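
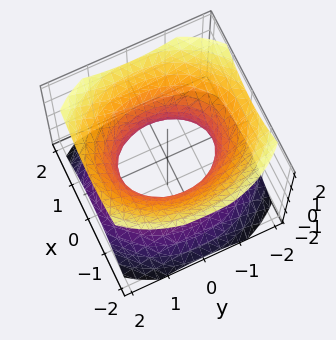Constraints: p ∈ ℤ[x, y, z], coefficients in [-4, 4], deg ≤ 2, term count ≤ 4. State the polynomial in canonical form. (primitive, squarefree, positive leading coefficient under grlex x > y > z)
3*x^2 + 2*y^2 - 3*z^2 - 3

First, deg p = 2.
Next, symmetries: the x ↦ −x reflection is a symmetry, so x appears only in even powers; it's symmetric under z → −z, forcing even powers of z; the y ↦ −y reflection is a symmetry, so y appears only in even powers.
Then, checking where it meets the axes: no z-intercept at any integer in the box; the x-axis gridline crossings are at x ∈ {-1, 1}.
Finally, fitting integer coefficients to these (and the overall shape) gives p.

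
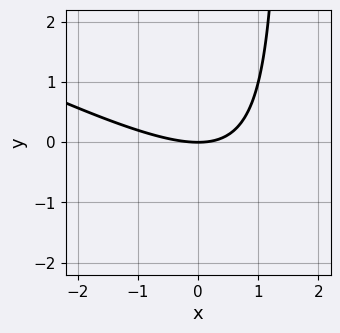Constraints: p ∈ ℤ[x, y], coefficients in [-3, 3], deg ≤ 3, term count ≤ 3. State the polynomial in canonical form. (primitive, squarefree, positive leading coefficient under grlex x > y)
x^2 + 2*x*y - 3*y

The degree is 2 — the shape is more complex than any degree-1 curve.
Reading off the gridlines: it meets the x-axis at x = 0 (among the integer gridlines); one y-axis crossing is at y = 0.
Matching integer coefficients to the picture gives p.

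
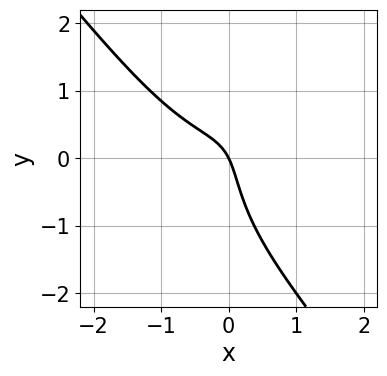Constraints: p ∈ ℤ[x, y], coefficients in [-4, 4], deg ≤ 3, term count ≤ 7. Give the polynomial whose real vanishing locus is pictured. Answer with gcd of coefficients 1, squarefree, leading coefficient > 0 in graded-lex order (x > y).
1. deg p = 3.
2. Observable constraints: it crosses the x-axis at the gridline x = 0; it meets the y-axis at y = 0 (among the integer gridlines).
3. Together with the visible shape, these determine p as stated.

2*x^3 + y^3 - 3*x*y + 2*x + y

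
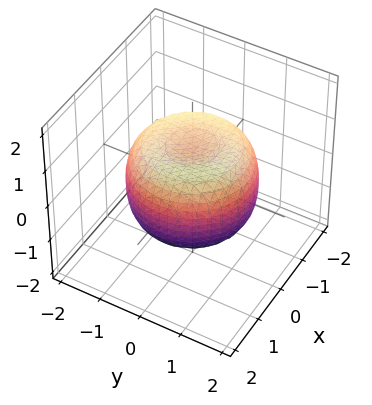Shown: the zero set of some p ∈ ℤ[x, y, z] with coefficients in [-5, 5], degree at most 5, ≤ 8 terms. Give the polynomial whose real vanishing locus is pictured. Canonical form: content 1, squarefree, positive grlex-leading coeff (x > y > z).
2*x^4 + 4*x^2*y^2 + 2*y^4 - 3*x^2 - 3*y^2 + 3*z^2 - 2

First, the degree is 4 — the shape is more complex than any degree-3 surface.
Next, symmetries: every cross-section ⟂ z is a circle, so x, y appear only via x² + y².
Next, checking where it meets the axes: a circular section at z = 1 has radius between 0 and 1.
Finally, these observations pin down the coefficients.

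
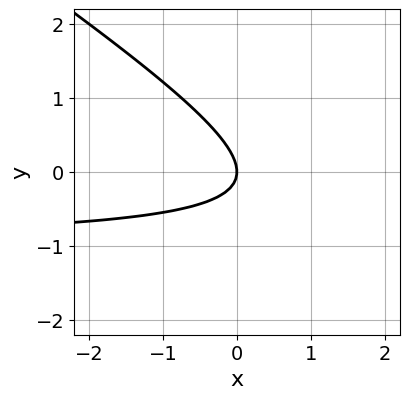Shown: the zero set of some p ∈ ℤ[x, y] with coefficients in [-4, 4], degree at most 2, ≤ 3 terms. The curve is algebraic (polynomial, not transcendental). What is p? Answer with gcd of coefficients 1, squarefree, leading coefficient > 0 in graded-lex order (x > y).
2*x*y + 3*y^2 + 2*x

1. deg p = 2. The shape is more complex than any degree-1 curve.
2. Against the integer gridlines: it crosses the y-axis at the gridline y = 0; it meets the x-axis at x = 0 (among the integer gridlines).
3. The integer polynomial consistent with all of this is the stated p.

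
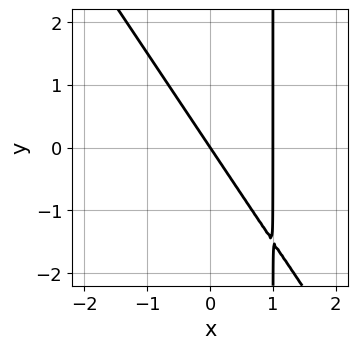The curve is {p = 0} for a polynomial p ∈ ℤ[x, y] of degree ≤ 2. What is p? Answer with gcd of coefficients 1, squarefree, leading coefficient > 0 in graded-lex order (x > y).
(a) Degree: the shape is more complex than any degree-1 curve, so deg p = 2.
(b) Observable constraints: the x-axis gridline crossings are at x ∈ {0, 1}; it crosses the y-axis at the gridline y = 0.
(c) The integer polynomial consistent with all of this is the stated p.

3*x^2 + 2*x*y - 3*x - 2*y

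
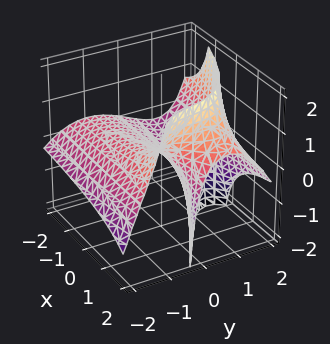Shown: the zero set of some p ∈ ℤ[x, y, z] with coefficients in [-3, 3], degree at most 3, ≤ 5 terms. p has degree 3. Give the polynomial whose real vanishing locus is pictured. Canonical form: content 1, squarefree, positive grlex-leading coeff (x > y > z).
y^3 + 2*x*z + 2*y*z - 3*y - 3*z

(a) deg p = 3.
(b) Reading off the gridlines: every point of the x-axis in the box is on the surface; one y-axis crossing is at y = 0; it meets the z-axis at z = 0 (among the integer gridlines).
(c) Matching integer coefficients to the picture gives p.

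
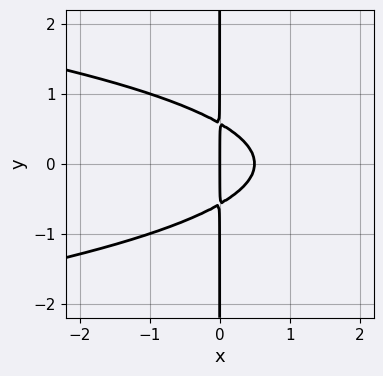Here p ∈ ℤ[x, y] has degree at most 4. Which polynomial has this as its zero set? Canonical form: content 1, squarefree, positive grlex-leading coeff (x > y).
3*x*y^2 + 2*x^2 - x

Degree: the shape is more complex than any degree-2 curve, so deg p = 3.
Symmetries: it's symmetric under y → −y, forcing even powers of y.
From the visible intercepts: every point of the y-axis in the box is on the curve; it crosses the x-axis at the gridline x = 0.
Together with the visible shape, these determine p as stated.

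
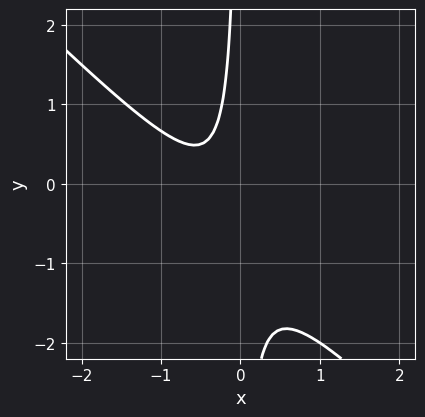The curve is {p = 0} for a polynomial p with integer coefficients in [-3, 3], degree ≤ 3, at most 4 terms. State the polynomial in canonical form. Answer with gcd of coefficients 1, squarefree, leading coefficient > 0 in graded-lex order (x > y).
3*x^2 + 3*x*y + 2*x + 1

(a) The degree is 2 — no degree-1 curve has this shape.
(b) Reading off the gridlines: no y-intercept at any integer in the box; the curve avoids every integer x-axis point in the box.
(c) The integer polynomial consistent with all of this is the stated p.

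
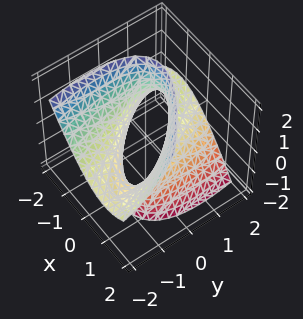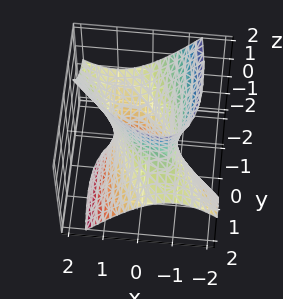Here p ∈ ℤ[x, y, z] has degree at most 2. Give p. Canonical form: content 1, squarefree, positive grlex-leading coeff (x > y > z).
3*x^2 + 3*x*y + y^2 + 3*y*z - z^2 - 2

deg p = 2. The shape is more complex than any degree-1 surface.
Observable constraints: the surface avoids every integer z-axis point in the box.
Putting this together gives p.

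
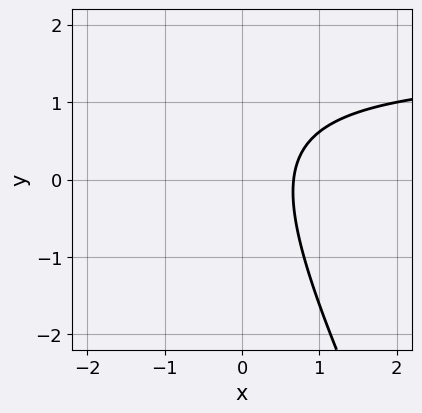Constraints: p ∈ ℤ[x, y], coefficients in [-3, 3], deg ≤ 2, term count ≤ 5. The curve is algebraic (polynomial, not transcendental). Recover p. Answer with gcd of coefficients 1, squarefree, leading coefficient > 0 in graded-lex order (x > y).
deg p = 2.
Observable constraints: the curve avoids every integer y-axis point in the box.
The integer polynomial consistent with all of this is the stated p.

2*x*y + y^2 - 3*x - y + 2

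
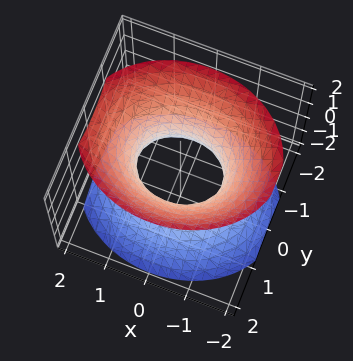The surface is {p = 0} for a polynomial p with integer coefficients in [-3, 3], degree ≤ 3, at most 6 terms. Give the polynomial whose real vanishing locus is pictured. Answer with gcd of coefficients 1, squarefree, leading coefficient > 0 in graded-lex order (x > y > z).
2*x^2 + 3*y^2 - 2*z^2 - 2

(a) deg p = 2. An hourglass — one-sheet hyperboloid; a quadric.
(b) Symmetries: mirror symmetry z ↦ −z ⇒ only even powers of z; mirror symmetry x ↦ −x ⇒ only even powers of x; the y ↦ −y reflection is a symmetry, so y appears only in even powers.
(c) From the visible intercepts: it misses every integer gridline on the z-axis; the x-axis gridline crossings are at x ∈ {-1, 1}.
(d) Assembling these constraints gives the stated polynomial.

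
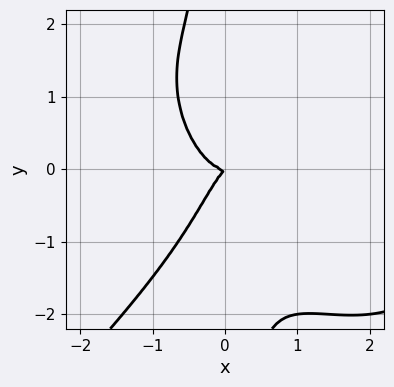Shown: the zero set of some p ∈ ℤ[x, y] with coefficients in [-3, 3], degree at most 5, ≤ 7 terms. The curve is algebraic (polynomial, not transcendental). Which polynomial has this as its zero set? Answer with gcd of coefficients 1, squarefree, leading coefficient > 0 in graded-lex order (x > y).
x^4 - x*y^3 - 3*x^3 + x*y - y^2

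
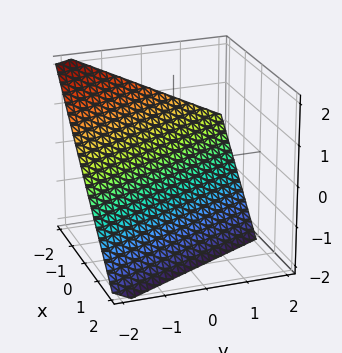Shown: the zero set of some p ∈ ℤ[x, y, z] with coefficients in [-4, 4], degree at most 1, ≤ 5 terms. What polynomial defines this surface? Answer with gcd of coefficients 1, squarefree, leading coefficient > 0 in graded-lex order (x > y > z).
(a) The degree is 1 — every cross-section is a straight line — this is a plane.
(b) Reading off the gridlines: it meets the x-axis at x = -1 (among the integer gridlines); it crosses the y-axis at the gridline y = -2.
(c) These observations pin down the coefficients. Check: (0, 0, -1) on the z-axis lies on the surface, and p(0, 0, -1) = 0. ✓

2*x + y + 2*z + 2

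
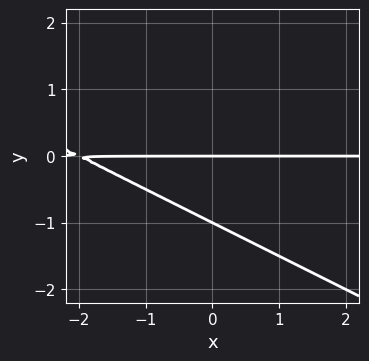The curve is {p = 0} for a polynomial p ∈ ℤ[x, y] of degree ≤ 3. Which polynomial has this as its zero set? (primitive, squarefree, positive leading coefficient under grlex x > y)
1. Degree: a generic line meets the curve in up to 2 points, so deg p = 2.
2. Checking where it meets the axes: every point of the x-axis in the box is on the curve; among the integer gridlines, it crosses the y-axis at y ∈ {-1, 0}.
3. Matching integer coefficients to the picture gives p.

x*y + 2*y^2 + 2*y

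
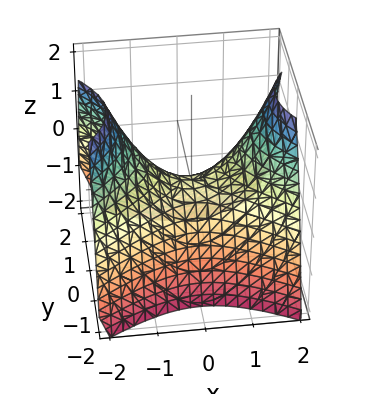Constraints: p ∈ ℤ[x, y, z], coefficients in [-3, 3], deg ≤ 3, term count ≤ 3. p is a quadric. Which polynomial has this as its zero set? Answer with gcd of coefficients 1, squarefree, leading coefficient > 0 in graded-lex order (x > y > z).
1. The degree is 2 — a saddle surface; a quadric.
2. Symmetries: the x ↦ −x reflection is a symmetry, so x appears only in even powers; mirror symmetry y ↦ −y ⇒ only even powers of y.
3. Observable constraints: one y-axis crossing is at y = 0; it meets the z-axis at z = 0 (among the integer gridlines); it meets the x-axis at x = 0 (among the integer gridlines).
4. Together with the visible shape, these determine p as stated.

2*x^2 - 3*y^2 - 3*z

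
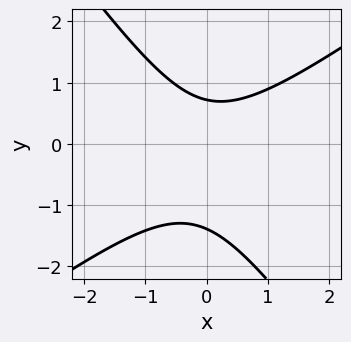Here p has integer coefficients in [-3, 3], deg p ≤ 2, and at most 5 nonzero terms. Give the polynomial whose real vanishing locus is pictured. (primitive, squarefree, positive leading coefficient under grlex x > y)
1. deg p = 2. A generic line meets the curve in up to 2 points.
2. From the visible intercepts: it misses every integer gridline on the x-axis.
3. Putting this together gives p.

3*x^2 - 2*x*y - 3*y^2 - 2*y + 3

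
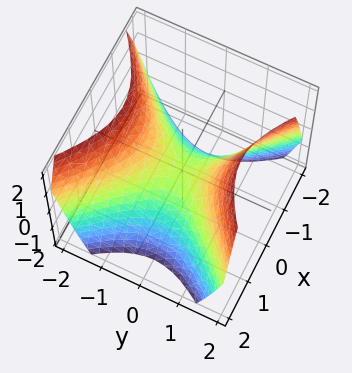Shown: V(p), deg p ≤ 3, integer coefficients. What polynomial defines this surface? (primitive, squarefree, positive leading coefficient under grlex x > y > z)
x^2 - y^2 + z

deg p = 2. A saddle surface; a quadric.
Symmetries: the x ↦ −x reflection is a symmetry, so x appears only in even powers; it's symmetric under y → −y, forcing even powers of y.
Checking where it meets the axes: it crosses the z-axis at the gridline z = 0; it meets the x-axis at x = 0 (among the integer gridlines); it crosses the y-axis at the gridline y = 0.
Fitting integer coefficients to these (and the overall shape) gives p.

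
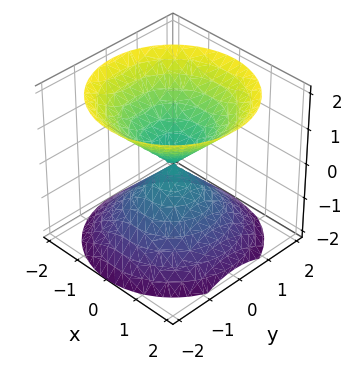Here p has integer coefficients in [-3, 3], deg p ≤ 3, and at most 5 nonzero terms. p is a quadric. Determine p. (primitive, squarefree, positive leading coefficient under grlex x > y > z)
x^2 + y^2 - z^2

First, there are 2 components. Treating them together as one polynomial.
Next, the degree is 2 — a double cone through the origin; a quadric.
Next, symmetries: rotational symmetry about the z-axis ⇒ p depends on x, y only through x² + y²; mirror symmetry z ↦ −z ⇒ only even powers of z.
Then, from the visible intercepts: one x-axis crossing is at x = 0; a circular section at z = -1 has radius exactly 1; it crosses the y-axis at the gridline y = 0; one z-axis crossing is at z = 0.
Finally, putting this together gives p.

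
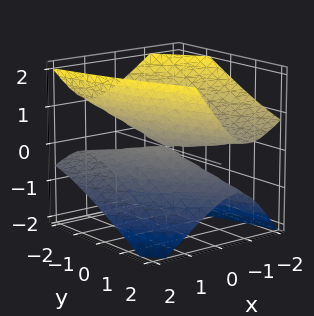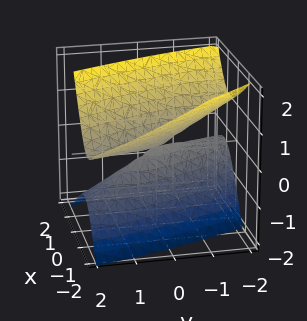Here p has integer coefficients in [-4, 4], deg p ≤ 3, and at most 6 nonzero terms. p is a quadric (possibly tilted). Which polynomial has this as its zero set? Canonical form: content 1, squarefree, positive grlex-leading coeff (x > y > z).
3*x^2 + 3*x*y + 2*x*z + y^2 - 3*z^2

1. I count 2 distinct pieces. Treating them together as one polynomial.
2. Degree: a generic line meets the surface in up to 2 points, so deg p = 2.
3. Reading off the gridlines: it crosses the z-axis at the gridline z = 0; it crosses the x-axis at the gridline x = 0; one y-axis crossing is at y = 0.
4. Together with the visible shape, these determine p as stated.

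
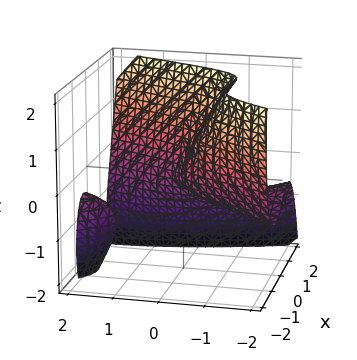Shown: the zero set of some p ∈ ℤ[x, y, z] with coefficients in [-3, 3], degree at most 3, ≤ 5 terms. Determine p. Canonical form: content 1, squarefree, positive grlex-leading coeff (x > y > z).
3*x^3 - x*y^2 - 3*y*z - 2*z^2 - 2*y

(a) There are 2 components.
(b) deg p = 3.
(c) Observable constraints: one y-axis crossing is at y = 0; it meets the x-axis at x = 0 (among the integer gridlines); one z-axis crossing is at z = 0.
(d) The integer polynomial consistent with all of this is the stated p.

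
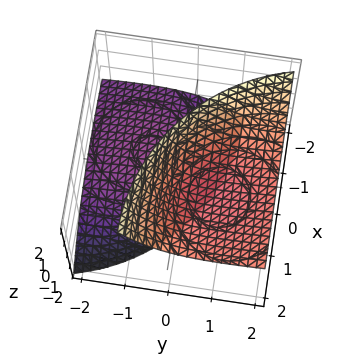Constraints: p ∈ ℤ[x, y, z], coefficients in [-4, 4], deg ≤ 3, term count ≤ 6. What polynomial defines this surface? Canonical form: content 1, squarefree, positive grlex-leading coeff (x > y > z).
x^2 - 2*x*z + y^2 - 3*y*z - z^2 + 1

1. The picture has 2 separate pieces.
2. The degree is 2 — the shape is more complex than any degree-1 surface.
3. From the visible intercepts: it misses every integer gridline on the y-axis; among the integer gridlines, it crosses the z-axis at z ∈ {-1, 1}; the surface avoids every integer x-axis point in the box.
4. Solving for integer coefficients yields p as stated.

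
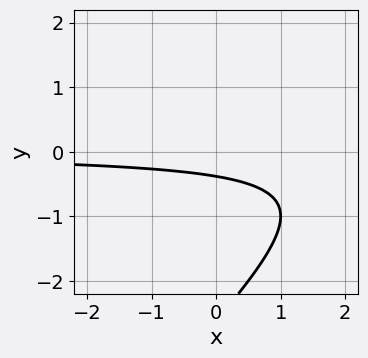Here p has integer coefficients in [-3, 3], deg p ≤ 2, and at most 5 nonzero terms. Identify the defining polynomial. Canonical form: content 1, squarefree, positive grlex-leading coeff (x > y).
First, degree: no degree-1 curve has this shape, so deg p = 2.
Next, observable constraints: it misses every integer gridline on the x-axis.
Finally, putting this together gives p.

x*y - y^2 - 3*y - 1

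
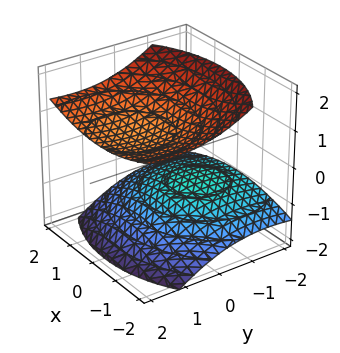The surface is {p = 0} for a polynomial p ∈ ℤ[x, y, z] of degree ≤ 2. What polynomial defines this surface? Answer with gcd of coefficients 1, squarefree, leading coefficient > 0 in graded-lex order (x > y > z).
1. The picture has 2 separate pieces.
2. The degree is 2 — the shape is more complex than any degree-1 surface.
3. Against the integer gridlines: the surface avoids every integer x-axis point in the box; the surface avoids every integer y-axis point in the box; the z-axis gridline crossings are at z ∈ {-1, 1}.
4. Putting this together gives p.

x^2 + y^2 - 2*y*z - 3*z^2 + 3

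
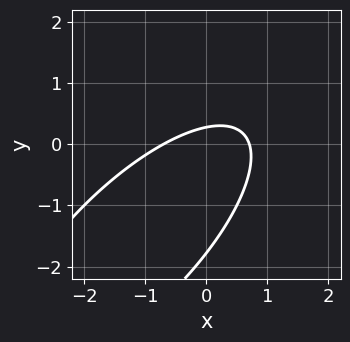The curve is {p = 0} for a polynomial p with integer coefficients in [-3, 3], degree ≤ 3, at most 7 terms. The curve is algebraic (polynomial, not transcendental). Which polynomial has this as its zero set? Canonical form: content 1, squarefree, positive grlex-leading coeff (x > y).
First, the degree is 2 — a generic line meets the curve in up to 2 points.
Finally, matching integer coefficients to the picture gives p.

2*x^2 - 3*x*y + 2*y^2 + 3*y - 1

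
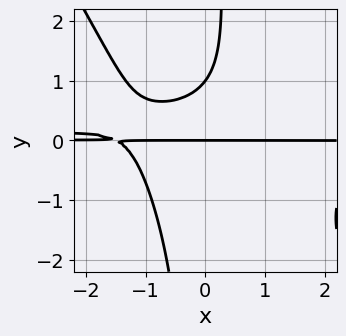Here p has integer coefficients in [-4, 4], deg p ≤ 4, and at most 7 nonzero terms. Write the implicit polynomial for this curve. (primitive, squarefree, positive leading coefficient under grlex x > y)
3*x^2*y^2 + 2*x*y^3 + 2*x*y - 3*y^2 + 3*y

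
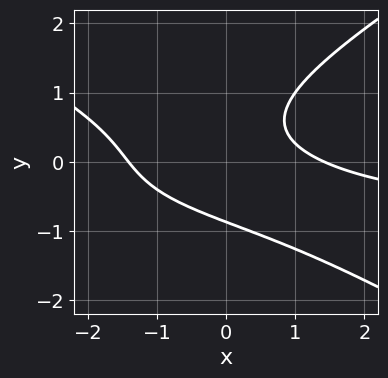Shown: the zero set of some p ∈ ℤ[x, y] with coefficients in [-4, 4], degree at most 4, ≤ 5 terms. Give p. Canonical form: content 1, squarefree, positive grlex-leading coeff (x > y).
Degree: a generic line meets the curve in up to 3 points, so deg p = 3.
Matching integer coefficients to the picture gives p.

x^2*y - 3*y^3 + x^2 + 3*x*y - 2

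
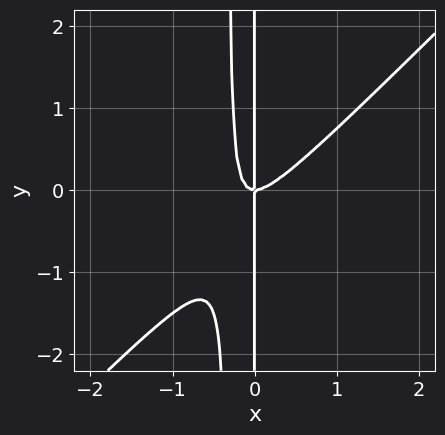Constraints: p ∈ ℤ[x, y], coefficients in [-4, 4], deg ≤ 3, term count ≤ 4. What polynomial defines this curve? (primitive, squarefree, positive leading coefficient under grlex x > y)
3*x^3 - 3*x^2*y - x*y

First, deg p = 3. The shape is more complex than any degree-2 curve.
Then, from the visible intercepts: every point of the y-axis in the box is on the curve; one x-axis crossing is at x = 0.
Finally, the integer polynomial consistent with all of this is the stated p.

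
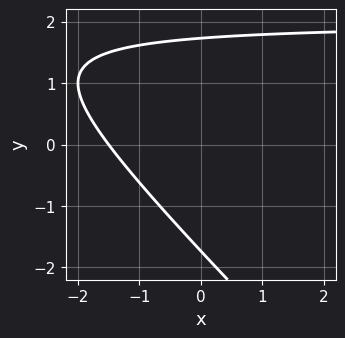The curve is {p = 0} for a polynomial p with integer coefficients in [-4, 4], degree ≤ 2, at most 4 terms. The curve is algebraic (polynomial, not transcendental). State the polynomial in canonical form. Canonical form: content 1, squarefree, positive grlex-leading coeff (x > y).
x*y + y^2 - 2*x - 3

First, degree: no degree-1 curve has this shape, so deg p = 2.
Finally, putting this together gives p.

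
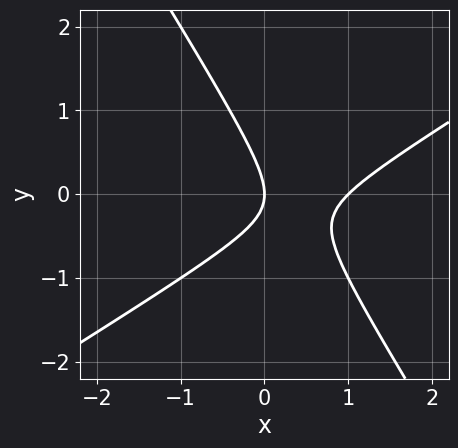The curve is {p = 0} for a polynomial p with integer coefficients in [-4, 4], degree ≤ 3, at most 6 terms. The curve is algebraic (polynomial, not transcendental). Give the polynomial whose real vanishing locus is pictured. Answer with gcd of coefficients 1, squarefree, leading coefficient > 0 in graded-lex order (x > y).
x^2 - x*y - y^2 - x

First, deg p = 2. The shape is more complex than any degree-1 curve.
Then, from the axis intercepts and sections: one y-axis crossing is at y = 0; the x-axis gridline crossings are at x ∈ {0, 1}.
Finally, putting this together gives p.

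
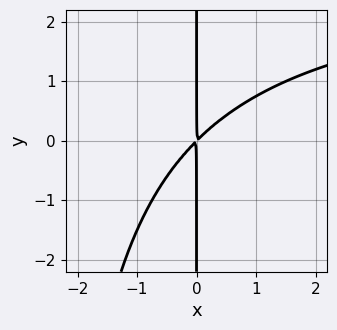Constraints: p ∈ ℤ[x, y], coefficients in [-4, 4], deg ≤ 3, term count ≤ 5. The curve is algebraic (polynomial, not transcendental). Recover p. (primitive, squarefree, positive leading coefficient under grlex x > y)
deg p = 3. A generic line meets the curve in up to 3 points.
From the axis intercepts and sections: every point of the y-axis in the box is on the curve.
Assembling these constraints gives the stated polynomial.

x^2*y - 3*x^2 + 3*x*y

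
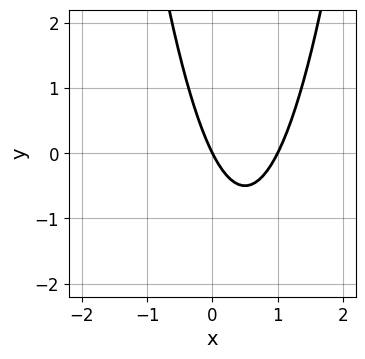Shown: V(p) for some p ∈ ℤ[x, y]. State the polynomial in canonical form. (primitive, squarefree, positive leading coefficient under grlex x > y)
2*x^2 - 2*x - y

(a) Degree: no degree-1 curve has this shape, so deg p = 2.
(b) Observable constraints: it meets the y-axis at y = 0 (among the integer gridlines); the x-axis gridline crossings are at x ∈ {0, 1}.
(c) Solving for integer coefficients yields p as stated.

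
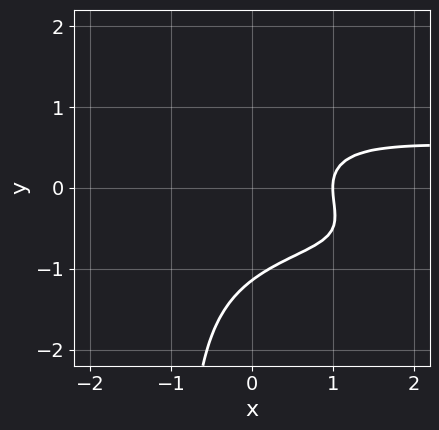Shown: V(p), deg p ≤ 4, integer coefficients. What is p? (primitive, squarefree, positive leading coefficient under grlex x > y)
2*x^2*y^2 + 2*x*y^3 + 2*y^3 - 3*x + 3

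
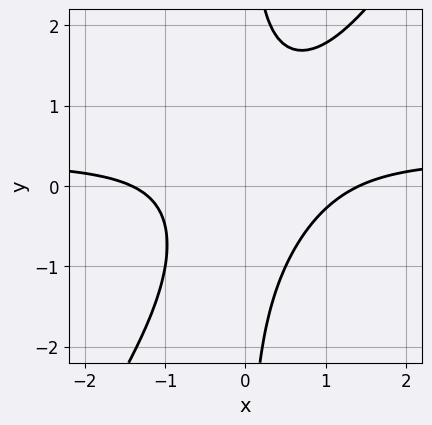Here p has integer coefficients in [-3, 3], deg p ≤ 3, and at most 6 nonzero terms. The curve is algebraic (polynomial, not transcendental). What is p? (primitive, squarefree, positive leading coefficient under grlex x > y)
3*x^2*y - 2*x*y^2 - x^2 + 2

The degree is 3 — no degree-2 curve has this shape.
Checking where it meets the axes: no y-intercept at any integer in the box.
The integer polynomial consistent with all of this is the stated p.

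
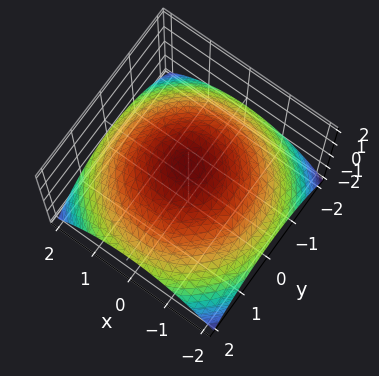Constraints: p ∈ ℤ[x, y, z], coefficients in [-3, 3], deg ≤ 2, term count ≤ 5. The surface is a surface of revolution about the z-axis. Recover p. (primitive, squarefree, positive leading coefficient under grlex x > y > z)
Degree: a generic line meets the surface in up to 2 points, so deg p = 2.
By symmetry, the surface is invariant under rotation about z: p = q(x² + y², z).
From the visible intercepts: it crosses the z-axis at the gridline z = 1; a circular section at z = 0 has radius between 1 and 2.
Matching integer coefficients to the picture gives p.

x^2 + y^2 + 3*z - 3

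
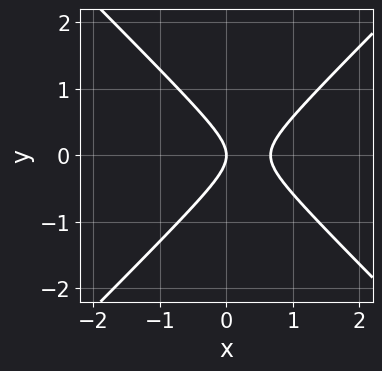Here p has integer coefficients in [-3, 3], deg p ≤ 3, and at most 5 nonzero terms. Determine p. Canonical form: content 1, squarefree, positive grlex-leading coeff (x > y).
3*x^2 - 3*y^2 - 2*x

Degree: no degree-1 curve has this shape, so deg p = 2.
Symmetries: it's symmetric under y → −y, forcing even powers of y.
Observable constraints: it meets the x-axis at x = 0 (among the integer gridlines); it meets the y-axis at y = 0 (among the integer gridlines).
These observations pin down the coefficients.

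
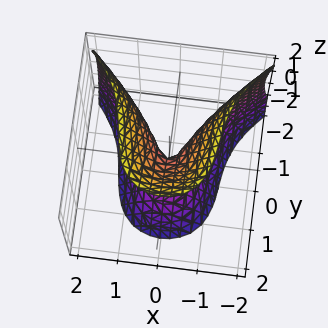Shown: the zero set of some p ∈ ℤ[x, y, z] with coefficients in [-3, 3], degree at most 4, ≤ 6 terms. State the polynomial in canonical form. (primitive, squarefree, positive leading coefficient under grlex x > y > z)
y^3 + 3*x^2 - z^2 + y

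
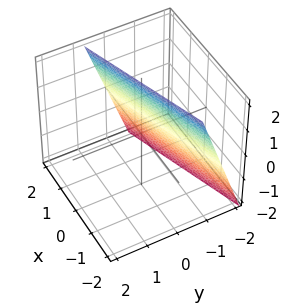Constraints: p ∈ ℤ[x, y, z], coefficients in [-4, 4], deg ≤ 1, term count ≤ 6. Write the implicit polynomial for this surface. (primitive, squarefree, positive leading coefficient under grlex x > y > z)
x - 3*y + z - 2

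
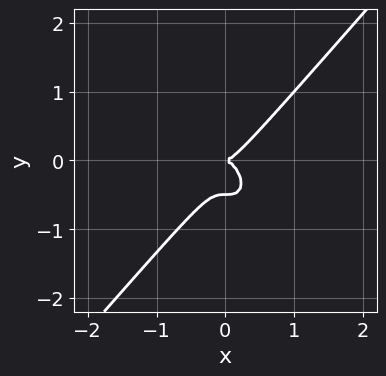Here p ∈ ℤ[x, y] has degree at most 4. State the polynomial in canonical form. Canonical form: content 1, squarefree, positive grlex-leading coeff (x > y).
3*x^3 - 2*y^3 - y^2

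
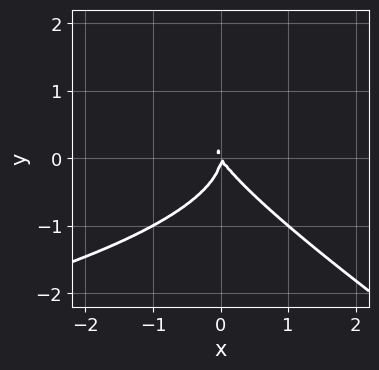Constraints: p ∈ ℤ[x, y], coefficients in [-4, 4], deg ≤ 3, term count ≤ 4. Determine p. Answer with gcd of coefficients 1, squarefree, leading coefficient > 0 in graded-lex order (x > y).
2*x*y^2 + 3*y^3 + 3*x^2 + 2*x*y

1. Degree: no degree-2 curve has this shape, so deg p = 3.
2. Observable constraints: one x-axis crossing is at x = 0; it meets the y-axis at y = 0 (among the integer gridlines).
3. Together with the visible shape, these determine p as stated.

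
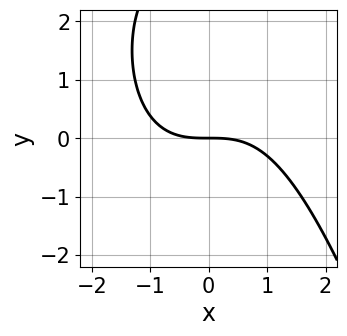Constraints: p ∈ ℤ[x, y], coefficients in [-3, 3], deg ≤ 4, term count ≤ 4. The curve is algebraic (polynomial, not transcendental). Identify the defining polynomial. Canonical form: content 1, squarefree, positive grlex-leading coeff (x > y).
x^3 - y^2 + 3*y

(a) Degree: no degree-2 curve has this shape, so deg p = 3.
(b) Against the integer gridlines: it meets the x-axis at x = 0 (among the integer gridlines); it crosses the y-axis at the gridline y = 0.
(c) These observations pin down the coefficients.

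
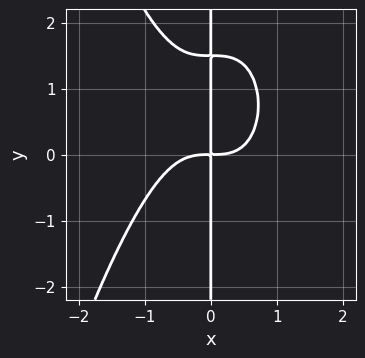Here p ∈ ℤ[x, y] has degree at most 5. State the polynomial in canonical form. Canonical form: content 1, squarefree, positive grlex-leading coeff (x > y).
3*x^4 + 2*x*y^2 - 3*x*y

1. The degree is 4 — the shape is more complex than any degree-3 curve.
2. From the visible intercepts: the visible y-axis segment lies entirely on the curve.
3. Matching integer coefficients to the picture gives p.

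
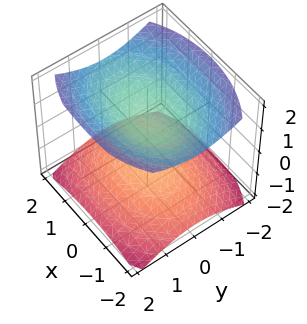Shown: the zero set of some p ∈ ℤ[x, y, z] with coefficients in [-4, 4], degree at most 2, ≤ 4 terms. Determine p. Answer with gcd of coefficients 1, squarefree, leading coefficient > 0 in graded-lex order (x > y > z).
1. I count 2 distinct pieces.
2. deg p = 2.
3. Symmetries: it's symmetric under y → −y, forcing even powers of y; the x ↦ −x reflection is a symmetry, so x appears only in even powers; mirror symmetry z ↦ −z ⇒ only even powers of z.
4. From the axis intercepts and sections: the surface avoids every integer x-axis point in the box; it misses every integer gridline on the y-axis; among the integer gridlines, it crosses the z-axis at z ∈ {-1, 1}.
5. Fitting integer coefficients to these (and the overall shape) gives p.

x^2 + 2*y^2 - 3*z^2 + 3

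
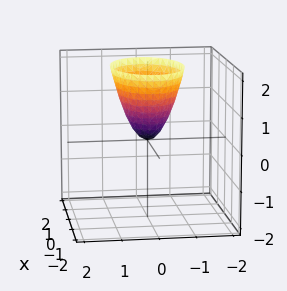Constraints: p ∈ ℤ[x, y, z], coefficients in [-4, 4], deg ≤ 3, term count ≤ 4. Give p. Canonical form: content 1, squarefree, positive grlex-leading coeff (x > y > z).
x^2 + 2*y^2 - z

1. Degree: a single bowl opening along one axis; a quadric, so deg p = 2.
2. Symmetries: mirror symmetry y ↦ −y ⇒ only even powers of y; mirror symmetry x ↦ −x ⇒ only even powers of x.
3. From the axis intercepts and sections: one y-axis crossing is at y = 0; it meets the x-axis at x = 0 (among the integer gridlines).
4. Solving for integer coefficients yields p as stated.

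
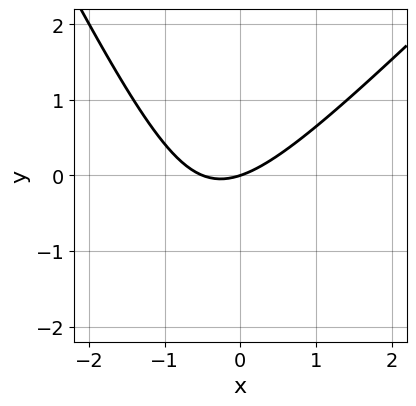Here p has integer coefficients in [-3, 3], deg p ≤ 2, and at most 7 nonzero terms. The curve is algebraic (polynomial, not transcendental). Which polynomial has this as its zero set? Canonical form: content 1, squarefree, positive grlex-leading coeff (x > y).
1. The degree is 2 — the shape is more complex than any degree-1 curve.
2. From the visible intercepts: it meets the x-axis at x = 0 (among the integer gridlines); it meets the y-axis at y = 0 (among the integer gridlines).
3. Matching integer coefficients to the picture gives p.

2*x^2 - x*y - y^2 + x - 3*y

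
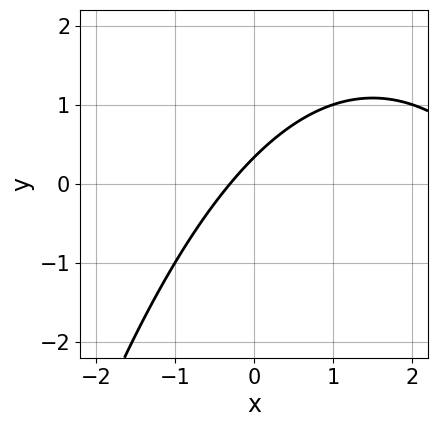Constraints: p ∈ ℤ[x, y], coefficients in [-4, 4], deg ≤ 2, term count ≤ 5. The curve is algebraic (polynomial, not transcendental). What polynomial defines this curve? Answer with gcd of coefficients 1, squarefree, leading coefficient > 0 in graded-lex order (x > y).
(a) The degree is 2 — the shape is more complex than any degree-1 curve.
(b) Putting this together gives p.

x^2 - 3*x + 3*y - 1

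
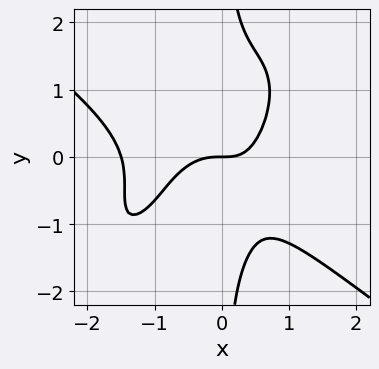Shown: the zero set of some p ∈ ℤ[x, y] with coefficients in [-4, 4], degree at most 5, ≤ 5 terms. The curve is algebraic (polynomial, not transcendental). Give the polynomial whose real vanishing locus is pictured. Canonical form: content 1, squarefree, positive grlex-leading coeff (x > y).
2*x^4 - 2*x^2*y^2 + 2*x*y^3 + 3*x^3 - 2*y

(a) Degree: the shape is more complex than any degree-3 curve, so deg p = 4.
(b) Observable constraints: it crosses the y-axis at the gridline y = 0; it meets the x-axis at x = 0 (among the integer gridlines).
(c) Fitting integer coefficients to these (and the overall shape) gives p.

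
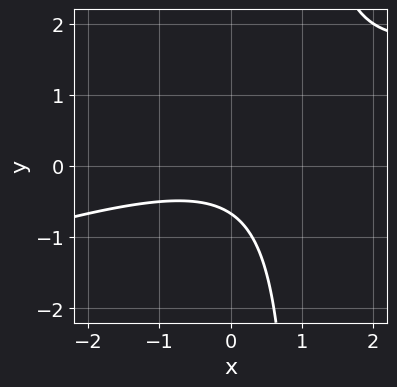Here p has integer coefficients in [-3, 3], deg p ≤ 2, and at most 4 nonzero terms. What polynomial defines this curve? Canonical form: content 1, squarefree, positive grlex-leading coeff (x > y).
x^2 - 3*x*y + 3*y + 2

(a) The degree is 2 — the shape is more complex than any degree-1 curve.
(b) Checking where it meets the axes: it misses every integer gridline on the x-axis.
(c) The integer polynomial consistent with all of this is the stated p.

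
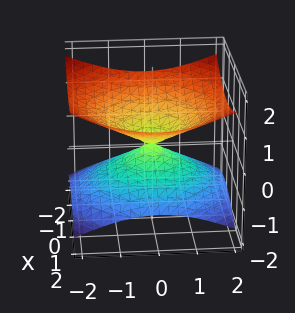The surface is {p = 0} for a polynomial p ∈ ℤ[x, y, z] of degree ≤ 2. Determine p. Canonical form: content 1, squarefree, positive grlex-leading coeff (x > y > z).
x^2 + y^2 - 3*z^2

First, the degree is 2 — a double cone through the origin; a quadric.
Then, symmetries: rotational symmetry about the z-axis ⇒ p depends on x, y only through x² + y²; mirror symmetry z ↦ −z ⇒ only even powers of z.
Next, reading off the gridlines: it crosses the z-axis at the gridline z = 0; it meets the x-axis at x = 0 (among the integer gridlines).
Finally, solving for integer coefficients yields p as stated.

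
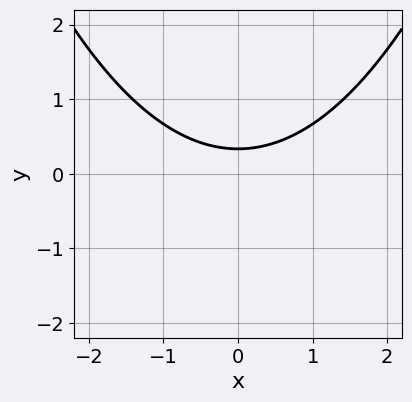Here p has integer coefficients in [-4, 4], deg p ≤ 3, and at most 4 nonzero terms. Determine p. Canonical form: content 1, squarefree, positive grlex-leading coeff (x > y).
x^2 - 3*y + 1

First, degree: the shape is more complex than any degree-1 curve, so deg p = 2.
Then, symmetries: it's symmetric under x → −x, forcing even powers of x.
Next, from the visible intercepts: no x-intercept at any integer in the box.
Finally, matching integer coefficients to the picture gives p.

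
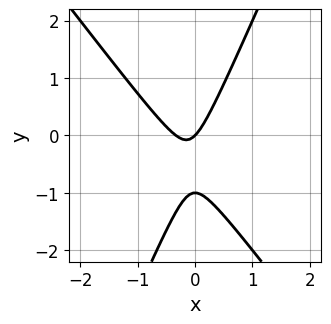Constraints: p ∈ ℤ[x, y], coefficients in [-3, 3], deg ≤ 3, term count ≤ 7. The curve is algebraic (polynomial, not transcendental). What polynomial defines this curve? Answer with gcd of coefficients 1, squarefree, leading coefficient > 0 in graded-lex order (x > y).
First, deg p = 2.
Next, from the axis intercepts and sections: it crosses the x-axis at the gridline x = 0; the y-axis gridline crossings are at y ∈ {-1, 0}.
Finally, matching integer coefficients to the picture gives p.

3*x^2 + x*y - y^2 + x - y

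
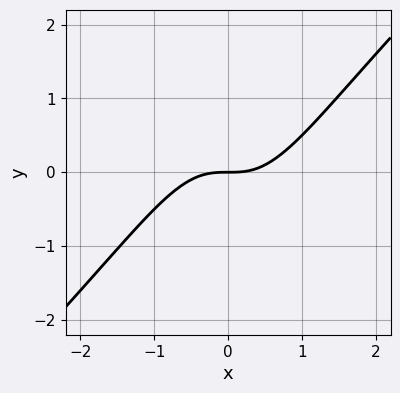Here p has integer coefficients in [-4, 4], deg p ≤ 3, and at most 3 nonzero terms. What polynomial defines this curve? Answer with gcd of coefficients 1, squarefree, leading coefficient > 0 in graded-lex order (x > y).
First, deg p = 3.
Then, reading off the gridlines: it meets the x-axis at x = 0 (among the integer gridlines); one y-axis crossing is at y = 0.
Finally, the integer polynomial consistent with all of this is the stated p.

x^3 - x^2*y - y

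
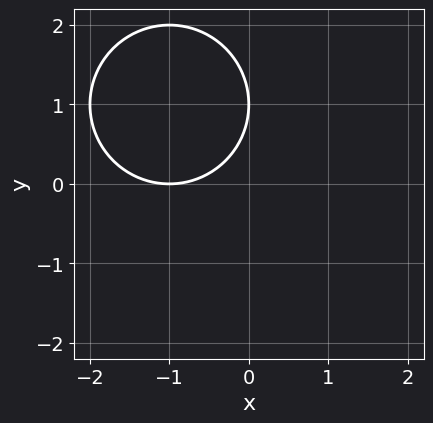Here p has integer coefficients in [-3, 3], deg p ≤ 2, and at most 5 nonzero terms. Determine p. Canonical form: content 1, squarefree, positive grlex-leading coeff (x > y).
x^2 + y^2 + 2*x - 2*y + 1

1. Degree: no degree-1 curve has this shape, so deg p = 2.
2. From the axis intercepts and sections: one x-axis crossing is at x = -1; it crosses the y-axis at the gridline y = 1.
3. Matching integer coefficients to the picture gives p.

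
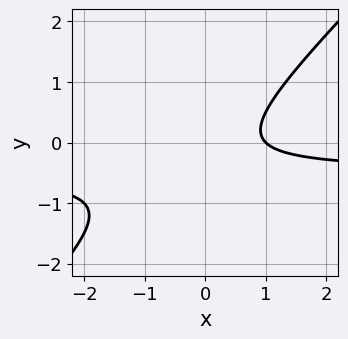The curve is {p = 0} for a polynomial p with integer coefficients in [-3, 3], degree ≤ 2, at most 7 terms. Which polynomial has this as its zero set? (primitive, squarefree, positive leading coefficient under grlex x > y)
First, deg p = 2. The shape is more complex than any degree-1 curve.
Then, checking where it meets the axes: it misses every integer gridline on the y-axis; one x-axis crossing is at x = 1.
Finally, putting this together gives p.

2*x*y - 2*y^2 + x - y - 1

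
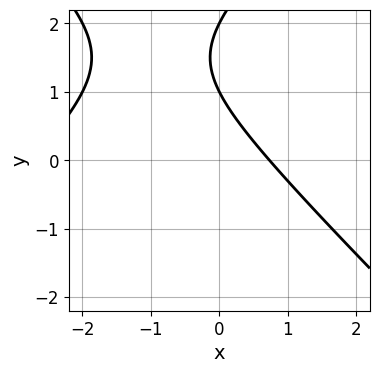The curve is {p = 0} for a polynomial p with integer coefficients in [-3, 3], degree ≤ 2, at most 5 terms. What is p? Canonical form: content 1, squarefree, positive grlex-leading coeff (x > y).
x^2 - y^2 + 2*x + 3*y - 2

First, deg p = 2. The shape is more complex than any degree-1 curve.
Then, from the visible intercepts: the y-axis gridline crossings are at y ∈ {1, 2}.
Finally, assembling these constraints gives the stated polynomial.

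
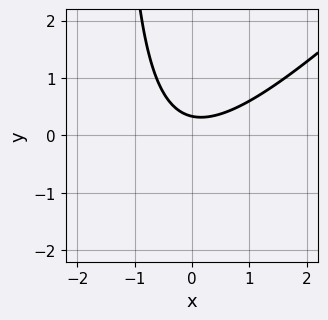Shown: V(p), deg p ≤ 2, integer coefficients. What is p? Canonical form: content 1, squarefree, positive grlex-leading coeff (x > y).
2*x^2 - 2*x*y - 3*y + 1

(a) The degree is 2 — a generic line meets the curve in up to 2 points.
(b) Checking where it meets the axes: no x-intercept at any integer in the box.
(c) Matching integer coefficients to the picture gives p.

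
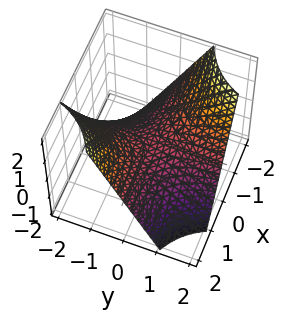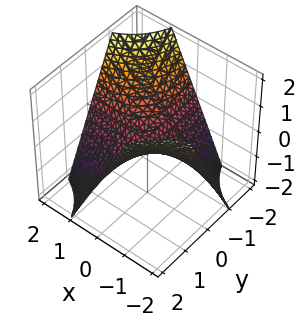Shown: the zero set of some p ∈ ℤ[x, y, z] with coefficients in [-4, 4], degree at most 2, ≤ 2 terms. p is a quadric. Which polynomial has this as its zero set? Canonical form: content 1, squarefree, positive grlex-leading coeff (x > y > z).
Degree: a saddle surface; a quadric, so deg p = 2.
Against the integer gridlines: the visible x-axis segment lies entirely on the surface; it meets the z-axis at z = 0 (among the integer gridlines); every point of the y-axis in the box is on the surface.
These observations pin down the coefficients.

x*y + z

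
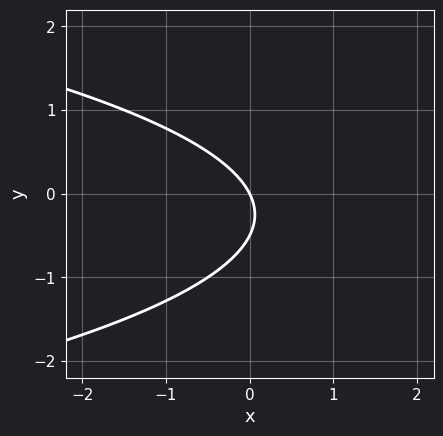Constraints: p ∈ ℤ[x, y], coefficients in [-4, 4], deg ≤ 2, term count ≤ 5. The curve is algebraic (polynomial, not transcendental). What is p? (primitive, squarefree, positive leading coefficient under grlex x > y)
(a) deg p = 2. The shape is more complex than any degree-1 curve.
(b) Checking where it meets the axes: it meets the x-axis at x = 0 (among the integer gridlines); one y-axis crossing is at y = 0.
(c) Together with the visible shape, these determine p as stated.

2*y^2 + 2*x + y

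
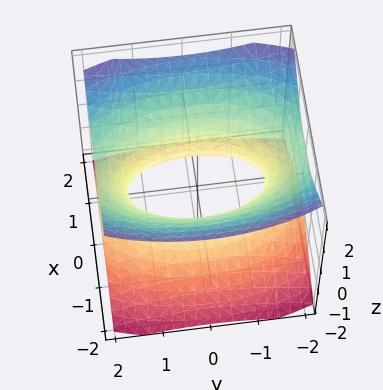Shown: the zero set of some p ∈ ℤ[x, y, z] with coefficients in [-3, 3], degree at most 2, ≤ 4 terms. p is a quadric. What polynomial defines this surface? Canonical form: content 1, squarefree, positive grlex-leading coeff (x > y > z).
First, the degree is 2 — an hourglass — one-sheet hyperboloid; a quadric.
Next, symmetries: the x ↦ −x reflection is a symmetry, so x appears only in even powers; it's symmetric under z → −z, forcing even powers of z; it's symmetric under y → −y, forcing even powers of y.
Next, from the visible intercepts: the surface avoids every integer z-axis point in the box.
Finally, putting this together gives p.

3*x^2 + y^2 - 3*z^2 - 2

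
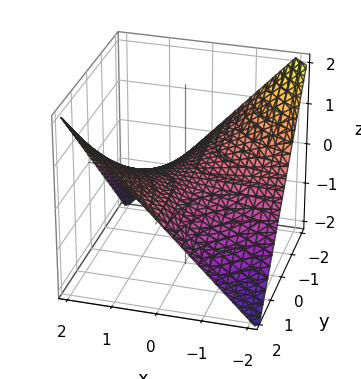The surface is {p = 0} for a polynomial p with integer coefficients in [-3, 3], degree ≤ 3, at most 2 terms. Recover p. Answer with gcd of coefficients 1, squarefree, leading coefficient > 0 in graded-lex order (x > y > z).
x*y - 2*z

First, the degree is 2 — a saddle surface; a quadric.
Then, against the integer gridlines: every point of the x-axis in the box is on the surface; it meets the z-axis at z = 0 (among the integer gridlines); every point of the y-axis in the box is on the surface.
Finally, assembling these constraints gives the stated polynomial.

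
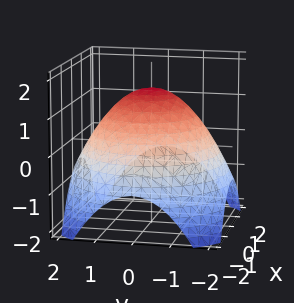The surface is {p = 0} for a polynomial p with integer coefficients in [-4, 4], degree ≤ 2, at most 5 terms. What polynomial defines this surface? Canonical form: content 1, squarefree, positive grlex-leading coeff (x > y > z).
First, deg p = 2. The shape is more complex than any degree-1 surface.
Then, symmetry: every cross-section ⟂ z is a circle, so x, y appear only via x² + y².
Then, observable constraints: a circular section at z = 0 has radius between 1 and 2.
Finally, together with the visible shape, these determine p as stated.

x^2 + y^2 + 2*z - 3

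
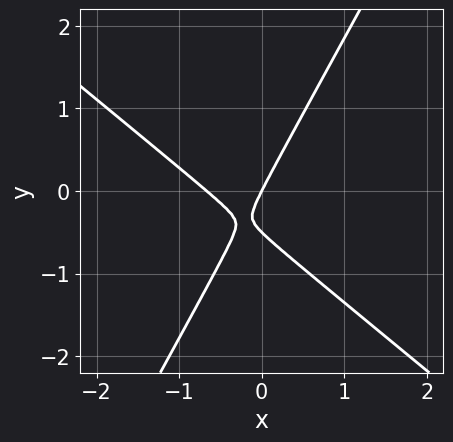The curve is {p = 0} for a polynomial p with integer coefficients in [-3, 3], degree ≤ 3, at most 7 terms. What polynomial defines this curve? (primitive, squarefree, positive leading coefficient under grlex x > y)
3*x^2 + 2*x*y - 2*y^2 + 2*x - y

1. deg p = 2.
2. Against the integer gridlines: one x-axis crossing is at x = 0; one y-axis crossing is at y = 0.
3. Solving for integer coefficients yields p as stated.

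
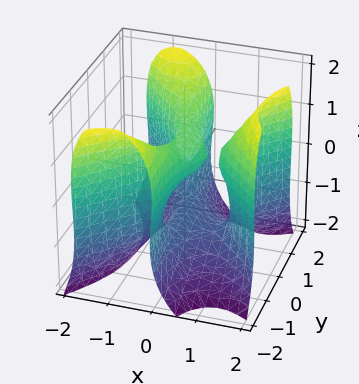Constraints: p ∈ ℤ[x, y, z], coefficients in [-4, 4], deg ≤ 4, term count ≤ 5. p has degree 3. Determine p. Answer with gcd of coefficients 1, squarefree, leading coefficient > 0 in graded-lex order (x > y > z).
1. The degree is 3 — a generic line meets the surface in up to 3 points.
2. Reading off the gridlines: the z-axis gridline crossings are at z ∈ {-1, 0, 1}; among the integer gridlines, it crosses the x-axis at x ∈ {0, 1}; the visible y-axis segment lies entirely on the surface.
3. Assembling these constraints gives the stated polynomial.

3*x^3 - 3*x*y^2 - z^3 - 3*x^2 + z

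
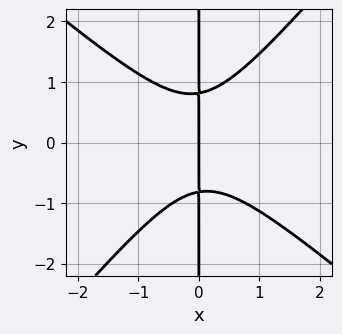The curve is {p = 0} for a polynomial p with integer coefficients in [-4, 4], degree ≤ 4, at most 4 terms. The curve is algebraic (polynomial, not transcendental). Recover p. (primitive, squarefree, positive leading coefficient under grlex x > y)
First, deg p = 3. The shape is more complex than any degree-2 curve.
Then, checking where it meets the axes: every point of the y-axis in the box is on the curve; it crosses the x-axis at the gridline x = 0.
Finally, these observations pin down the coefficients.

3*x^3 + x^2*y - 3*x*y^2 + 2*x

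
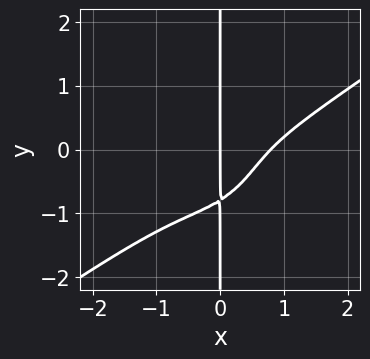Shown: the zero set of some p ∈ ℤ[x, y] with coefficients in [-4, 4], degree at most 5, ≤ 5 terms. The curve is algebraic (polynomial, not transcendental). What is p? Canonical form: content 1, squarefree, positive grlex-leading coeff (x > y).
deg p = 4. No degree-3 curve has this shape.
From the visible intercepts: one x-axis crossing is at x = 0; the visible y-axis segment lies entirely on the curve.
Putting this together gives p.

2*x^4 - 2*x^3*y - 2*x*y^3 - 3*x^2*y - x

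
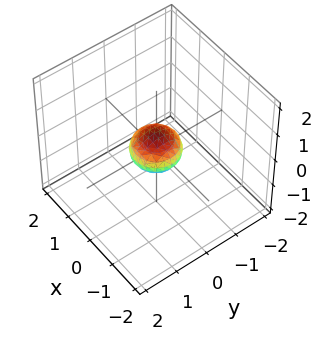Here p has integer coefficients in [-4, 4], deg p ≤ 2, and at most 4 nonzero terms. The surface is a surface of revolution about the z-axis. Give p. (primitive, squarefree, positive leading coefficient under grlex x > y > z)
2*x^2 + 2*y^2 + 3*z^2 - 1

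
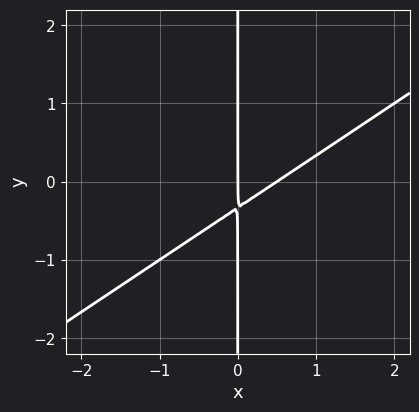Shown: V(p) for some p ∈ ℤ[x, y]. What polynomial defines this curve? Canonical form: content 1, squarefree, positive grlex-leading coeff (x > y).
2*x^2 - 3*x*y - x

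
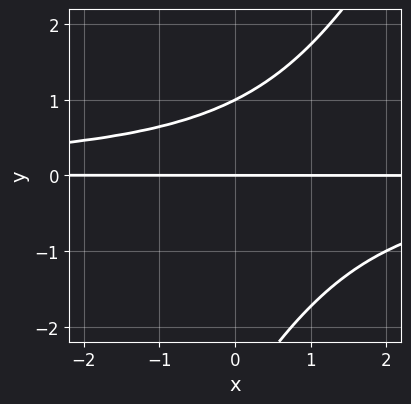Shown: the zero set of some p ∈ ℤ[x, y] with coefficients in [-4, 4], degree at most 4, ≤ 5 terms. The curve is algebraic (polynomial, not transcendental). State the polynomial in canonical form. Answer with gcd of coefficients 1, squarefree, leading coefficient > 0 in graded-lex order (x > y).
2*x*y^2 - y^3 - 2*y^2 + 3*y

1. Degree: no degree-2 curve has this shape, so deg p = 3.
2. Reading off the gridlines: every point of the x-axis in the box is on the curve; the y-axis gridline crossings are at y ∈ {0, 1}.
3. Assembling these constraints gives the stated polynomial.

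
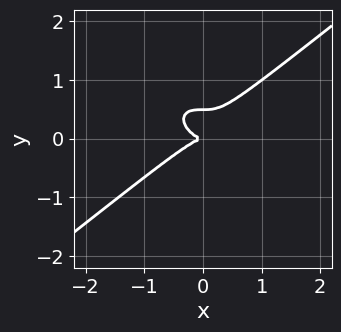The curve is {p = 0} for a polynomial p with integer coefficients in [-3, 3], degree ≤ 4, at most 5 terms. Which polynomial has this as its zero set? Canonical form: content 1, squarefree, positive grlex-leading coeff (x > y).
x^3 - 2*y^3 + y^2

Degree: the shape is more complex than any degree-2 curve, so deg p = 3.
Reading off the gridlines: it meets the y-axis at y = 0 (among the integer gridlines); it meets the x-axis at x = 0 (among the integer gridlines).
These observations pin down the coefficients.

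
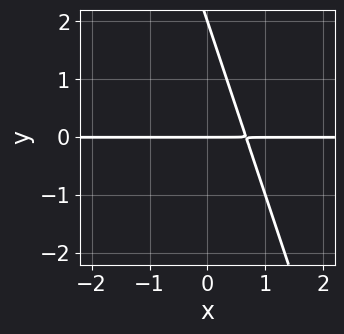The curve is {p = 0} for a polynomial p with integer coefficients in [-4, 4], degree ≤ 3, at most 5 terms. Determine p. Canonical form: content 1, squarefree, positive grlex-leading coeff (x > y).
(a) The degree is 2 — the shape is more complex than any degree-1 curve.
(b) From the visible intercepts: the visible x-axis segment lies entirely on the curve; the y-axis gridline crossings are at y ∈ {0, 2}.
(c) Solving for integer coefficients yields p as stated.

3*x*y + y^2 - 2*y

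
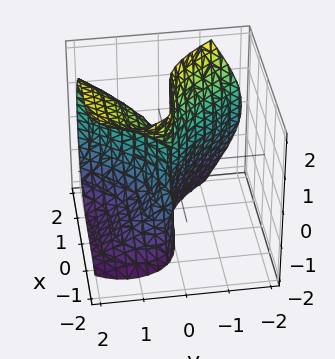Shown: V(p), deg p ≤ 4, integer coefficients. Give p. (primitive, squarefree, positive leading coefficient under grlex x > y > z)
x^3 + y*z^2 - 2*y^2

1. deg p = 3. A generic line meets the surface in up to 3 points.
2. From the axis intercepts and sections: every point of the z-axis in the box is on the surface; it meets the x-axis at x = 0 (among the integer gridlines); it meets the y-axis at y = 0 (among the integer gridlines).
3. Matching integer coefficients to the picture gives p.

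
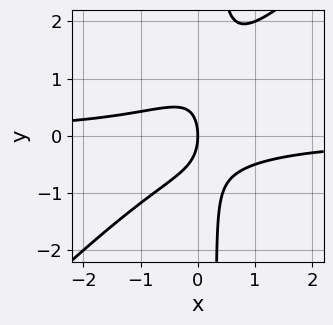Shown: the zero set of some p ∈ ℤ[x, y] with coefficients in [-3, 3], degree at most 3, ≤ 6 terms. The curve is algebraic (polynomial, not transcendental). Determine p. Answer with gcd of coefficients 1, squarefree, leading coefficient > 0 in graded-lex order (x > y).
3*x^2*y - 3*x*y^2 + y^2 + 2*x

First, degree: a generic line meets the curve in up to 3 points, so deg p = 3.
Next, from the visible intercepts: one x-axis crossing is at x = 0; one y-axis crossing is at y = 0.
Finally, matching integer coefficients to the picture gives p.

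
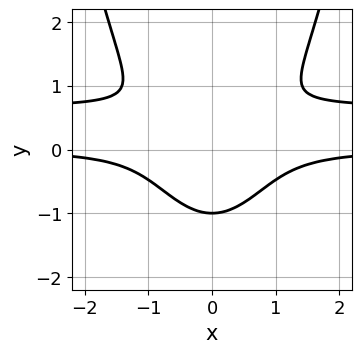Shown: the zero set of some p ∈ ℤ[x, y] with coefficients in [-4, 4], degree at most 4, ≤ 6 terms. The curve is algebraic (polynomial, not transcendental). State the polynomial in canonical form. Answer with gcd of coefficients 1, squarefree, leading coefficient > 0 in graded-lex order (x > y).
3*x^2*y^2 - 2*x^2*y - 3*y^3 + 2*y - 1

First, the degree is 4 — no degree-3 curve has this shape.
Then, symmetries: mirror symmetry x ↦ −x ⇒ only even powers of x.
Next, against the integer gridlines: no x-intercept at any integer in the box; one y-axis crossing is at y = -1.
Finally, matching integer coefficients to the picture gives p.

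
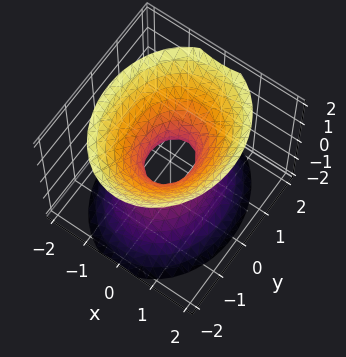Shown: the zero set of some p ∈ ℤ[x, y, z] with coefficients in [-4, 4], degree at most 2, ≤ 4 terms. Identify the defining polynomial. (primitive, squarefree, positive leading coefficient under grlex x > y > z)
3*x^2 + 2*y^2 - 2*z^2 - 1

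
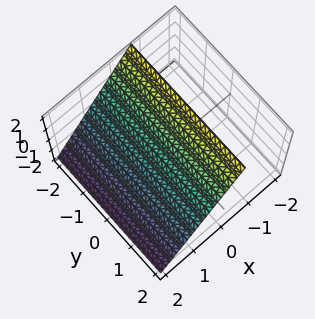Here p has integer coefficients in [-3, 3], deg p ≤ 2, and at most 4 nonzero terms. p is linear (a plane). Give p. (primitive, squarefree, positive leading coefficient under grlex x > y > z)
Degree: every cross-section is a straight line — this is a plane, so deg p = 1.
From the visible intercepts: it meets the z-axis at z = 1 (among the integer gridlines); it misses every integer gridline on the y-axis.
Fitting integer coefficients to these (and the overall shape) gives p.

3*x + 2*z - 2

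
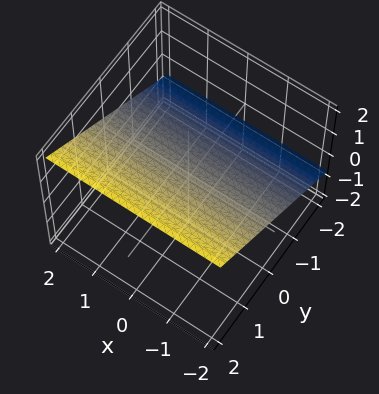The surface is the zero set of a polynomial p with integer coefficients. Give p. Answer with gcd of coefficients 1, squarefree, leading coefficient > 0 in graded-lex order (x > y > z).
2*y - 3*z + 2

(a) Degree: the surface is flat (a plane), so deg p = 1.
(b) Against the integer gridlines: the surface avoids every integer x-axis point in the box; one y-axis crossing is at y = -1.
(c) Matching integer coefficients to the picture gives p.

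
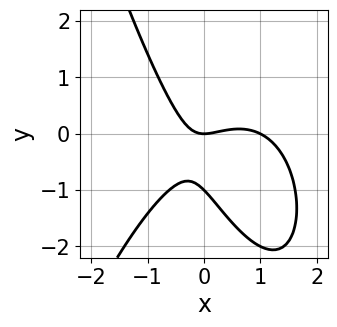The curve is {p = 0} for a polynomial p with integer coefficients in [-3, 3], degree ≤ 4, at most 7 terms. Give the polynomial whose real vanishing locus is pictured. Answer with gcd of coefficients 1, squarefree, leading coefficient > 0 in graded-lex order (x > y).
x^3 - x^2 + x*y + y^2 + y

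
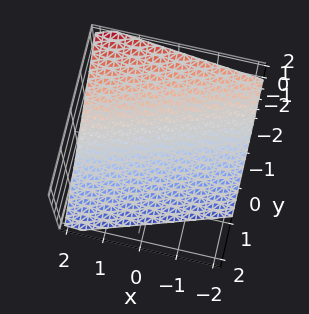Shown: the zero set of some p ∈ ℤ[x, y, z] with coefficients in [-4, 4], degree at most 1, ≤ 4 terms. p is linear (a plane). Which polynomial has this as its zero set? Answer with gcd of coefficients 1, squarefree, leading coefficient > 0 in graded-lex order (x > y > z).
Degree: the surface is flat (a plane), so deg p = 1.
Against the integer gridlines: it meets the x-axis at x = 2 (among the integer gridlines).
These observations pin down the coefficients.

x - 3*y - 3*z - 2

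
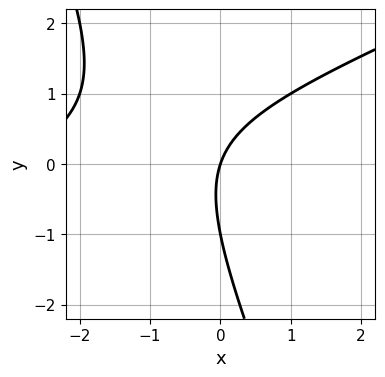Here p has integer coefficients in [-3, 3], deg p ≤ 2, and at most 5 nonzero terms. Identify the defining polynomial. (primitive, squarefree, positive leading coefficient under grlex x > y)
x^2 - 2*x*y - y^2 + 3*x - y

Degree: no degree-1 curve has this shape, so deg p = 2.
Reading off the gridlines: the y-axis gridline crossings are at y ∈ {-1, 0}; it crosses the x-axis at the gridline x = 0.
Matching integer coefficients to the picture gives p.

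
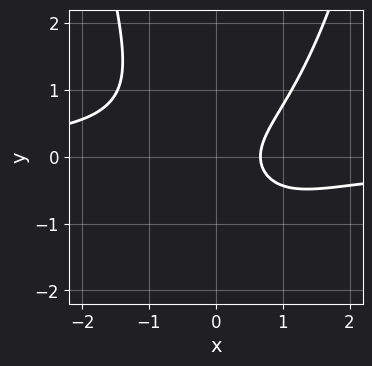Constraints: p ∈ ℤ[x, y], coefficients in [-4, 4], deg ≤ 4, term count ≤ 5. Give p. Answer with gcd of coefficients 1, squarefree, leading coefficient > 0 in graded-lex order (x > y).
3*x^2*y - 2*x*y - 3*y^2 + 3*x - 2

The degree is 3 — the shape is more complex than any degree-2 curve.
Against the integer gridlines: no y-intercept at any integer in the box.
These observations pin down the coefficients.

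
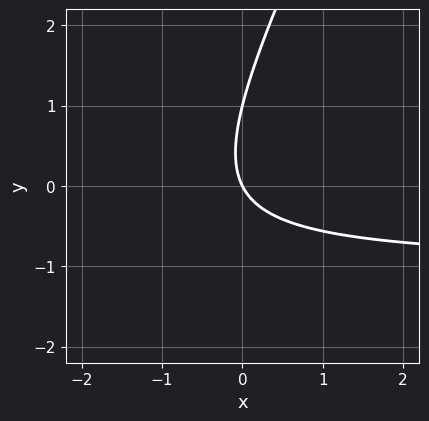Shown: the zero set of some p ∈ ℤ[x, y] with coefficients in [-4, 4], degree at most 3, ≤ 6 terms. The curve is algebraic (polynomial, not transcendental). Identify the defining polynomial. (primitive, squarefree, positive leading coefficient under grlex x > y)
1. The degree is 2 — the shape is more complex than any degree-1 curve.
2. Against the integer gridlines: the y-axis gridline crossings are at y ∈ {0, 1}; it crosses the x-axis at the gridline x = 0.
3. Putting this together gives p.

2*x*y - y^2 + 2*x + y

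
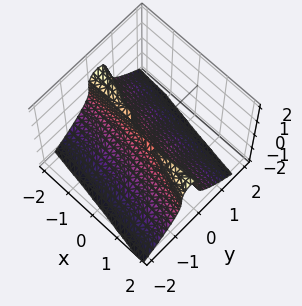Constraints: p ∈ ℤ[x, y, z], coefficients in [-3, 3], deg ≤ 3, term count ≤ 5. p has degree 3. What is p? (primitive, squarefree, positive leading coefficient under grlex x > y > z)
z^3 + x*y + 3*y^2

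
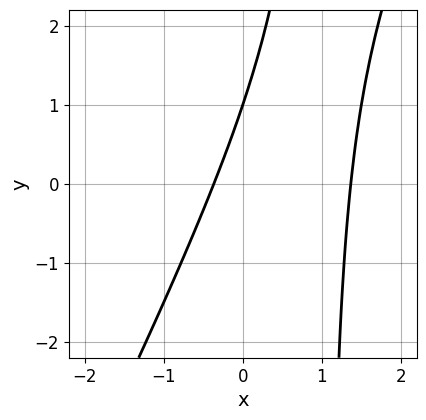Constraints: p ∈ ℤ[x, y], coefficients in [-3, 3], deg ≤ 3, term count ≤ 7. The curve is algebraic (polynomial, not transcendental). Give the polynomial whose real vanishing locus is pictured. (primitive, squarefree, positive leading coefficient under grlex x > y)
First, the degree is 2 — the shape is more complex than any degree-1 curve.
Next, reading off the gridlines: it crosses the y-axis at the gridline y = 1.
Finally, putting this together gives p.

2*x^2 - x*y - 2*x + y - 1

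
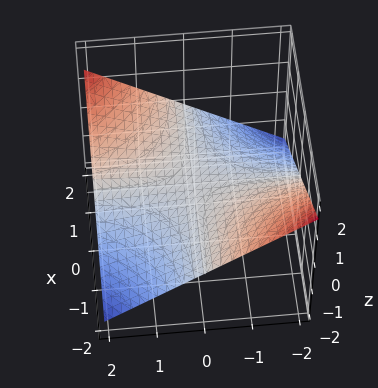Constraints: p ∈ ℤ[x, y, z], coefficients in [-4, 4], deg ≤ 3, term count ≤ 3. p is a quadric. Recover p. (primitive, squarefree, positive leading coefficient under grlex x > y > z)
x*y - 3*z

First, deg p = 2. A saddle surface; a quadric.
Then, observable constraints: it crosses the z-axis at the gridline z = 0; the visible y-axis segment lies entirely on the surface.
Finally, the integer polynomial consistent with all of this is the stated p. Check: (-2, 0, 0) on the x-axis lies on the surface, and p(-2, 0, 0) = 0. ✓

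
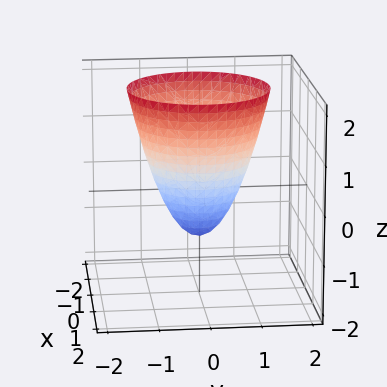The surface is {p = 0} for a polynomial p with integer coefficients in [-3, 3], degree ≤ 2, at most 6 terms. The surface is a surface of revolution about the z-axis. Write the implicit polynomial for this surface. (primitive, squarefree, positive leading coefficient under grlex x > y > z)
First, deg p = 2. A generic line meets the surface in up to 2 points.
Then, symmetries: every cross-section ⟂ z is a circle, so x, y appear only via x² + y².
Then, checking where it meets the axes: it crosses the z-axis at the gridline z = -1; a circular section at z = 1 has radius between 1 and 2.
Finally, putting this together gives p.

3*x^2 + 3*y^2 - 2*z - 2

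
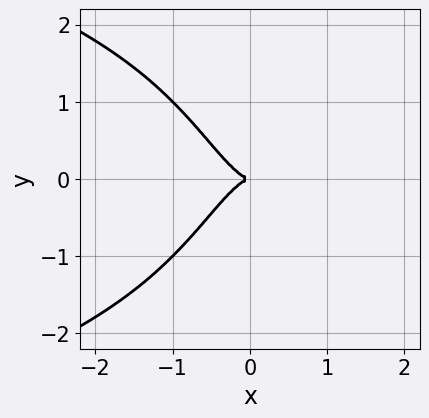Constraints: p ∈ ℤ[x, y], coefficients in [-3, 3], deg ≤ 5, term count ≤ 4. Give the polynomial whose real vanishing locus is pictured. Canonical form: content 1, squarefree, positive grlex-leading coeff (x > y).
x^2*y^2 + 2*x^3 + y^2

First, deg p = 4.
Then, symmetries: mirror symmetry y ↦ −y ⇒ only even powers of y.
Then, checking where it meets the axes: one x-axis crossing is at x = 0; one y-axis crossing is at y = 0.
Finally, fitting integer coefficients to these (and the overall shape) gives p.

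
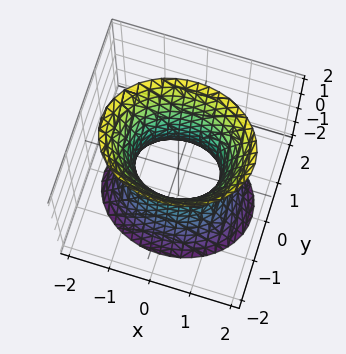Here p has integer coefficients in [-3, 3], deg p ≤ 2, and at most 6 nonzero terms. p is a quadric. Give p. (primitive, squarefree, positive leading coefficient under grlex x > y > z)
2*x^2 + 3*y^2 - z^2 - 2

(a) The degree is 2 — an hourglass — one-sheet hyperboloid; a quadric.
(b) Symmetries: it's symmetric under x → −x, forcing even powers of x; it's symmetric under y → −y, forcing even powers of y; the z ↦ −z reflection is a symmetry, so z appears only in even powers.
(c) Checking where it meets the axes: among the integer gridlines, it crosses the x-axis at x ∈ {-1, 1}; no z-intercept at any integer in the box.
(d) Matching integer coefficients to the picture gives p.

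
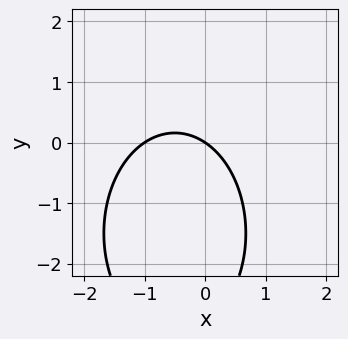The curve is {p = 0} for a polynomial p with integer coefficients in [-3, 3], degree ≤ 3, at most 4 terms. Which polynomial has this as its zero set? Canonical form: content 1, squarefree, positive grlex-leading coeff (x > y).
First, the degree is 2 — the shape is more complex than any degree-1 curve.
Then, against the integer gridlines: it crosses the y-axis at the gridline y = 0; the x-axis gridline crossings are at x ∈ {-1, 0}.
Finally, the integer polynomial consistent with all of this is the stated p.

2*x^2 + y^2 + 2*x + 3*y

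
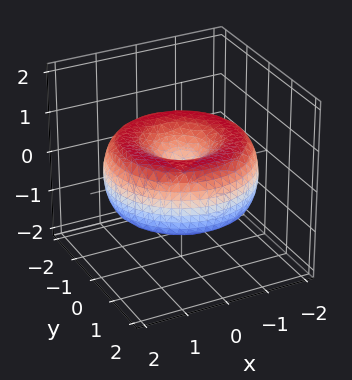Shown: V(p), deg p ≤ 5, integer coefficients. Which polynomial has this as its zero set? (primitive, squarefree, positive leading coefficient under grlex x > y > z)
x^4 + 2*x^2*y^2 + y^4 - 3*x^2 - 3*y^2 + 3*z^2

1. deg p = 4. The shape is more complex than any degree-3 surface.
2. Symmetries: rotational symmetry about the z-axis ⇒ p depends on x, y only through x² + y².
3. Observable constraints: it crosses the z-axis at the gridline z = 0; it crosses the y-axis at the gridline y = 0; a circular section at z = 0 has radius between 1 and 2.
4. The integer polynomial consistent with all of this is the stated p.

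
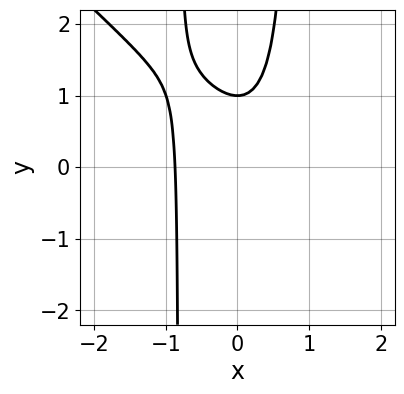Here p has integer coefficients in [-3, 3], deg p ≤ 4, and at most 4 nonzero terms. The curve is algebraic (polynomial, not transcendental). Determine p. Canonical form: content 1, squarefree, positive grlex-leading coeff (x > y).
(a) The degree is 3 — the shape is more complex than any degree-2 curve.
(b) Checking where it meets the axes: one y-axis crossing is at y = 1.
(c) The integer polynomial consistent with all of this is the stated p.

3*x^3 + 3*x^2*y - 2*y + 2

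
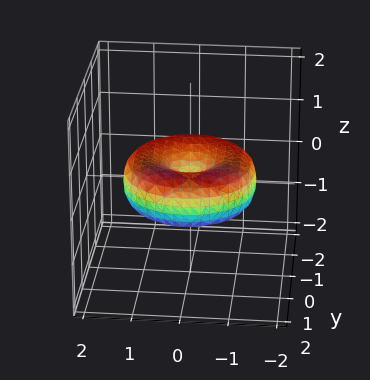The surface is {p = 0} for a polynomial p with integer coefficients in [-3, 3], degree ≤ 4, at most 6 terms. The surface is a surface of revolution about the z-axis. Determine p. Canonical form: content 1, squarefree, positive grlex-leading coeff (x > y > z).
x^4 + 2*x^2*y^2 + y^4 - 2*x^2 - 2*y^2 + 3*z^2

First, degree: no degree-3 surface has this shape, so deg p = 4.
Next, symmetries: rotational symmetry about the z-axis ⇒ p depends on x, y only through x² + y².
Then, reading off the gridlines: one y-axis crossing is at y = 0; it meets the x-axis at x = 0 (among the integer gridlines); it meets the z-axis at z = 0 (among the integer gridlines).
Finally, solving for integer coefficients yields p as stated.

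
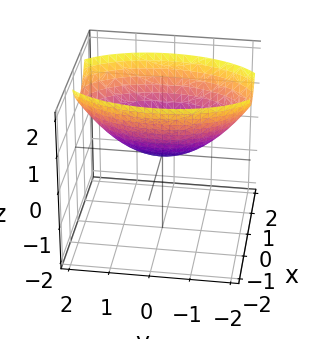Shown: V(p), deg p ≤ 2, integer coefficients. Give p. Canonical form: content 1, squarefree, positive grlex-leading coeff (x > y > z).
First, the degree is 2 — a paraboloid; a quadric.
Then, symmetries: mirror symmetry y ↦ −y ⇒ only even powers of y; it's symmetric under x → −x, forcing even powers of x.
Then, against the integer gridlines: it crosses the y-axis at the gridline y = 0; it crosses the z-axis at the gridline z = 0.
Finally, the integer polynomial consistent with all of this is the stated p.

3*x^2 + y^2 - 3*z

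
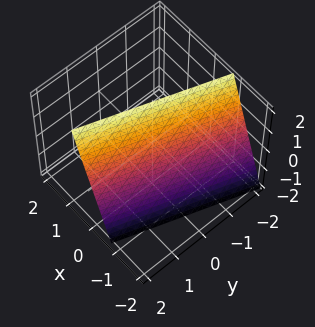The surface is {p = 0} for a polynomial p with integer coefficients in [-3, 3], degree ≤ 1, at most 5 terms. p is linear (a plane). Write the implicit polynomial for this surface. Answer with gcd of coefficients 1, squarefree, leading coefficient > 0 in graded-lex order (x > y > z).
(a) deg p = 1. Every cross-section is a straight line — this is a plane.
(b) From the axis intercepts and sections: it meets the z-axis at z = 2 (among the integer gridlines); it crosses the y-axis at the gridline y = 2.
(c) Together with the visible shape, these determine p as stated.

3*x - y - z + 2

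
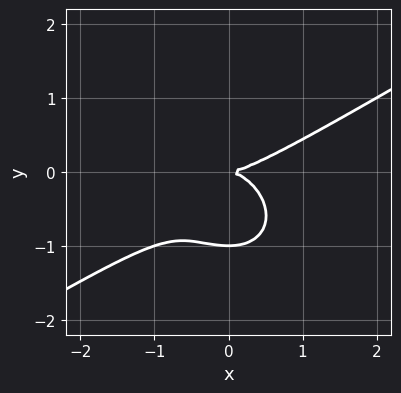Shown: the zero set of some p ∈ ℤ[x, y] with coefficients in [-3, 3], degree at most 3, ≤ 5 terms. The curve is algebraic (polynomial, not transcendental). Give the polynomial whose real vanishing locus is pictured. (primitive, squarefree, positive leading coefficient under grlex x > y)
x^3 - x^2*y - 2*y^3 - 2*y^2

First, the degree is 3 — the shape is more complex than any degree-2 curve.
Next, checking where it meets the axes: among the integer gridlines, it crosses the y-axis at y ∈ {-1, 0}; it crosses the x-axis at the gridline x = 0.
Finally, putting this together gives p.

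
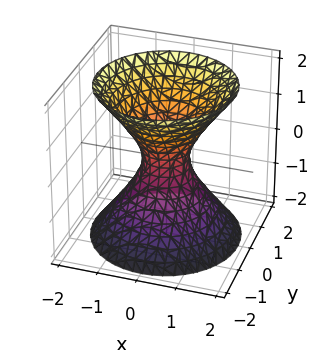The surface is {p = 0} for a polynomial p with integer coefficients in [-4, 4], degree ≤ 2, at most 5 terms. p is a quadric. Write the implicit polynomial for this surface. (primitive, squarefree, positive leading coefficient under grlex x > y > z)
(a) deg p = 2.
(b) Symmetries: it's symmetric under z → −z, forcing even powers of z; the z-axis is an axis of rotation, so x and y enter only as x² + y².
(c) Checking where it meets the axes: it misses every integer gridline on the z-axis; a circular section at z = -2 has radius between 1 and 2.
(d) Solving for integer coefficients yields p as stated.

3*x^2 + 3*y^2 - 2*z^2 - 1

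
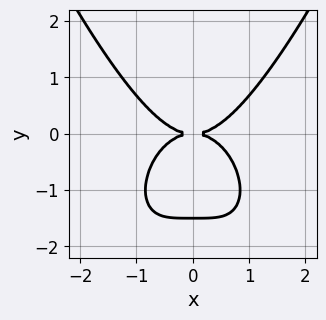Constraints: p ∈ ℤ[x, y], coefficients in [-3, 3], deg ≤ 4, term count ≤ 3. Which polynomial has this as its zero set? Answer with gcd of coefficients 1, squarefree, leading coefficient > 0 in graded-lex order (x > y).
2*x^4 - 2*y^3 - 3*y^2

The degree is 4 — no degree-3 curve has this shape.
Symmetries: mirror symmetry x ↦ −x ⇒ only even powers of x.
Checking where it meets the axes: it meets the y-axis at y = 0 (among the integer gridlines); one x-axis crossing is at x = 0.
The integer polynomial consistent with all of this is the stated p.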